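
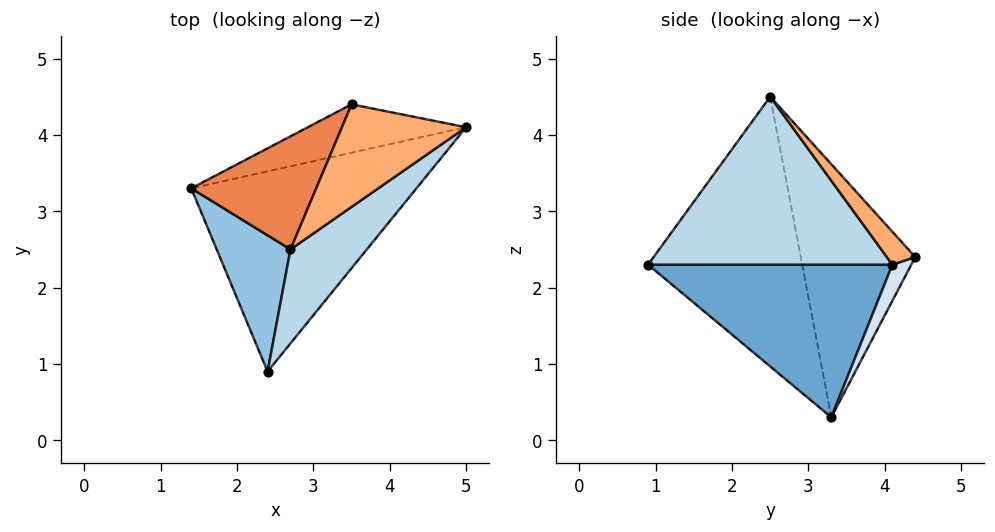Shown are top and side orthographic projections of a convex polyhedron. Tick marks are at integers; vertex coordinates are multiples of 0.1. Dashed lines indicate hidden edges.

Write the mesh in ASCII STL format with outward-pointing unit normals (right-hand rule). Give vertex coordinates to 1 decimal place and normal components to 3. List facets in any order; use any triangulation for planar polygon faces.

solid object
 facet normal 0.511 -0.415 -0.753
  outer loop
   vertex 2.4 0.9 2.3
   vertex 1.4 3.3 0.3
   vertex 5.0 4.1 2.3
  endloop
 endfacet
 facet normal -0.949 -0.179 0.260
  outer loop
   vertex 2.7 2.5 4.5
   vertex 1.4 3.3 0.3
   vertex 2.4 0.9 2.3
  endloop
 endfacet
 facet normal 0.732 -0.595 0.333
  outer loop
   vertex 2.7 2.5 4.5
   vertex 2.4 0.9 2.3
   vertex 5.0 4.1 2.3
  endloop
 endfacet
 facet normal 0.127 0.821 -0.557
  outer loop
   vertex 3.5 4.4 2.4
   vertex 5.0 4.1 2.3
   vertex 1.4 3.3 0.3
  endloop
 endfacet
 facet normal -0.678 0.655 0.334
  outer loop
   vertex 3.5 4.4 2.4
   vertex 1.4 3.3 0.3
   vertex 2.7 2.5 4.5
  endloop
 endfacet
 facet normal 0.185 0.693 0.697
  outer loop
   vertex 3.5 4.4 2.4
   vertex 2.7 2.5 4.5
   vertex 5.0 4.1 2.3
  endloop
 endfacet
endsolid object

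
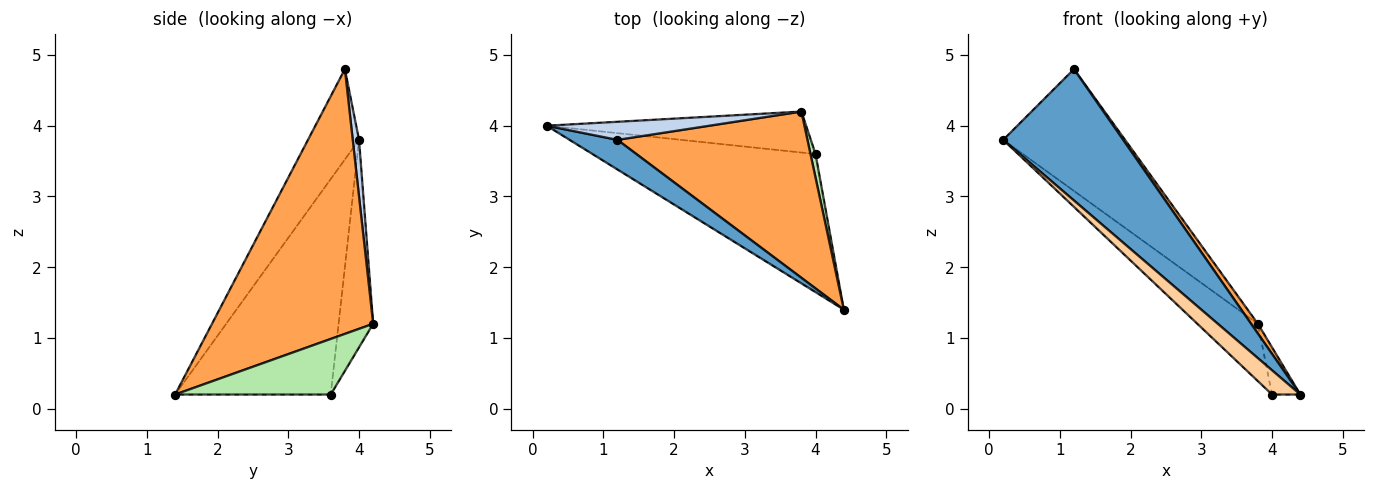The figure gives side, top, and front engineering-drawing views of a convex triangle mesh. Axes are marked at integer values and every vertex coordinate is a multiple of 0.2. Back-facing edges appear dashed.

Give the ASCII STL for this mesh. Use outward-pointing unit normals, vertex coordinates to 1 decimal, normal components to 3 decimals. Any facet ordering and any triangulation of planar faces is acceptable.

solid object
 facet normal -0.383 -0.901 0.203
  outer loop
   vertex 1.2 3.8 4.8
   vertex 0.2 4.0 3.8
   vertex 4.4 1.4 0.2
  endloop
 endfacet
 facet normal 0.051 0.988 0.147
  outer loop
   vertex 1.2 3.8 4.8
   vertex 3.8 4.2 1.2
   vertex 0.2 4.0 3.8
  endloop
 endfacet
 facet normal 0.812 -0.034 0.583
  outer loop
   vertex 1.2 3.8 4.8
   vertex 4.4 1.4 0.2
   vertex 3.8 4.2 1.2
  endloop
 endfacet
 facet normal -0.689 -0.125 -0.714
  outer loop
   vertex 4.0 3.6 0.2
   vertex 4.4 1.4 0.2
   vertex 0.2 4.0 3.8
  endloop
 endfacet
 facet normal -0.422 0.738 -0.527
  outer loop
   vertex 4.0 3.6 0.2
   vertex 0.2 4.0 3.8
   vertex 3.8 4.2 1.2
  endloop
 endfacet
 facet normal 0.980 0.178 0.089
  outer loop
   vertex 4.0 3.6 0.2
   vertex 3.8 4.2 1.2
   vertex 4.4 1.4 0.2
  endloop
 endfacet
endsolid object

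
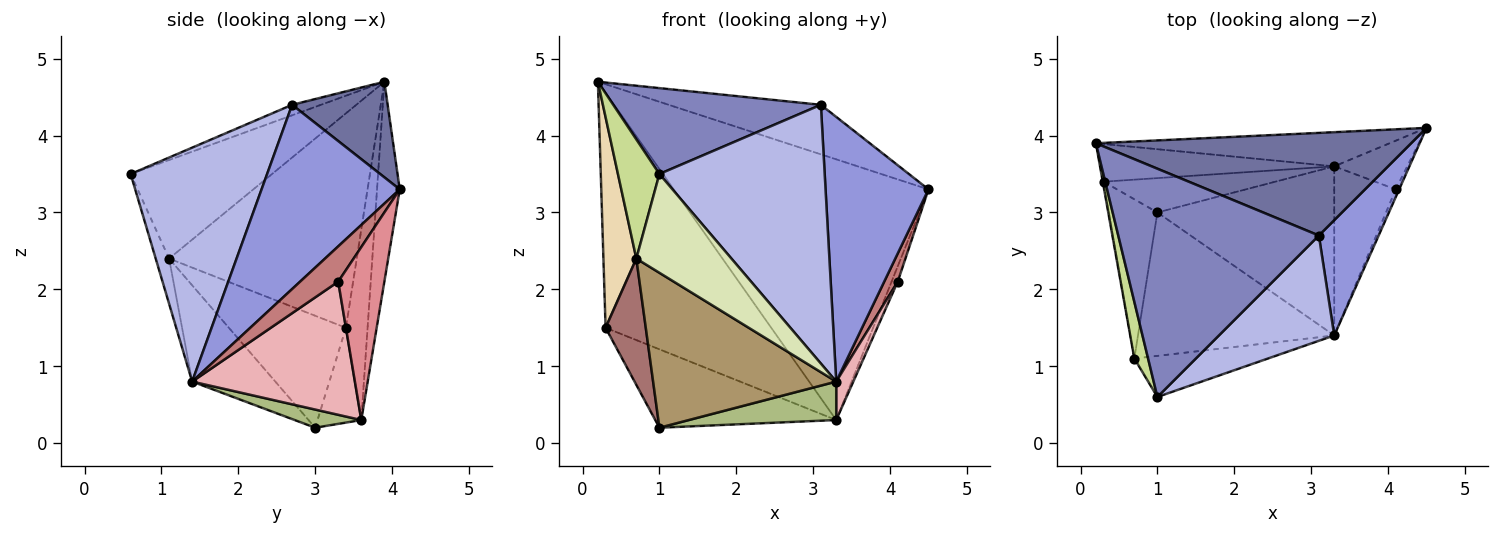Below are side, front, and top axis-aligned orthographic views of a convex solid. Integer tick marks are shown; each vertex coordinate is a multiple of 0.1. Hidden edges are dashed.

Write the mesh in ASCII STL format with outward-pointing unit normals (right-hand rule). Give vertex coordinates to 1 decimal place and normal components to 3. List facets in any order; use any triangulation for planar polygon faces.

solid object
 facet normal 0.263 0.419 0.869
  outer loop
   vertex 3.1 2.7 4.4
   vertex 4.5 4.1 3.3
   vertex 0.2 3.9 4.7
  endloop
 endfacet
 facet normal -0.049 -0.352 0.935
  outer loop
   vertex 3.1 2.7 4.4
   vertex 0.2 3.9 4.7
   vertex 1.0 0.6 3.5
  endloop
 endfacet
 facet normal 0.776 -0.578 0.252
  outer loop
   vertex 3.1 2.7 4.4
   vertex 3.3 1.4 0.8
   vertex 4.5 4.1 3.3
  endloop
 endfacet
 facet normal 0.607 -0.736 0.299
  outer loop
   vertex 3.1 2.7 4.4
   vertex 1.0 0.6 3.5
   vertex 3.3 1.4 0.8
  endloop
 endfacet
 facet normal -0.088 0.988 -0.129
  outer loop
   vertex 3.3 3.6 0.3
   vertex 0.2 3.9 4.7
   vertex 4.5 4.1 3.3
  endloop
 endfacet
 facet normal 0.100 -0.221 -0.970
  outer loop
   vertex 3.3 3.6 0.3
   vertex 3.3 1.4 0.8
   vertex 1.0 3.0 0.2
  endloop
 endfacet
 facet normal -0.951 -0.279 0.133
  outer loop
   vertex 0.7 1.1 2.4
   vertex 1.0 0.6 3.5
   vertex 0.2 3.9 4.7
  endloop
 endfacet
 facet normal -0.129 -0.916 -0.381
  outer loop
   vertex 0.7 1.1 2.4
   vertex 3.3 1.4 0.8
   vertex 1.0 0.6 3.5
  endloop
 endfacet
 facet normal -0.316 -0.696 -0.644
  outer loop
   vertex 0.7 1.1 2.4
   vertex 1.0 3.0 0.2
   vertex 3.3 1.4 0.8
  endloop
 endfacet
 facet normal -0.128 0.979 -0.157
  outer loop
   vertex 0.3 3.4 1.5
   vertex 0.2 3.9 4.7
   vertex 3.3 3.6 0.3
  endloop
 endfacet
 facet normal -0.216 0.894 -0.392
  outer loop
   vertex 0.3 3.4 1.5
   vertex 3.3 3.6 0.3
   vertex 1.0 3.0 0.2
  endloop
 endfacet
 facet normal -0.985 -0.173 -0.004
  outer loop
   vertex 0.3 3.4 1.5
   vertex 0.7 1.1 2.4
   vertex 0.2 3.9 4.7
  endloop
 endfacet
 facet normal -0.875 -0.300 -0.379
  outer loop
   vertex 0.3 3.4 1.5
   vertex 1.0 3.0 0.2
   vertex 0.7 1.1 2.4
  endloop
 endfacet
 facet normal 0.939 -0.333 -0.091
  outer loop
   vertex 4.1 3.3 2.1
   vertex 4.5 4.1 3.3
   vertex 3.3 1.4 0.8
  endloop
 endfacet
 facet normal 0.914 0.122 -0.386
  outer loop
   vertex 4.1 3.3 2.1
   vertex 3.3 3.6 0.3
   vertex 4.5 4.1 3.3
  endloop
 endfacet
 facet normal 0.904 -0.095 -0.417
  outer loop
   vertex 4.1 3.3 2.1
   vertex 3.3 1.4 0.8
   vertex 3.3 3.6 0.3
  endloop
 endfacet
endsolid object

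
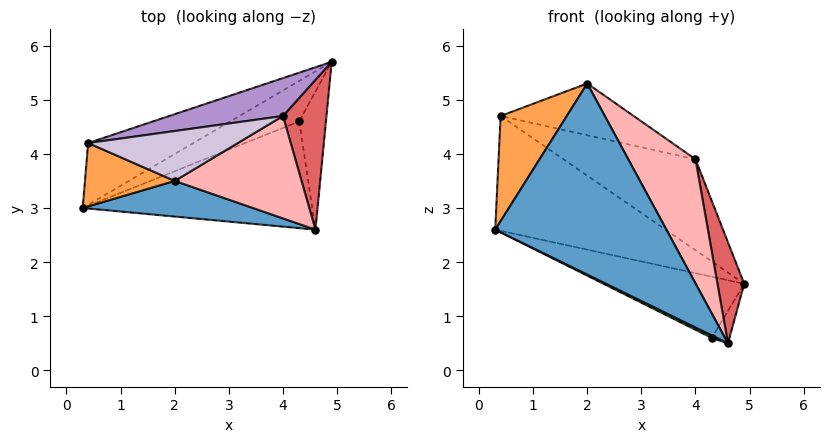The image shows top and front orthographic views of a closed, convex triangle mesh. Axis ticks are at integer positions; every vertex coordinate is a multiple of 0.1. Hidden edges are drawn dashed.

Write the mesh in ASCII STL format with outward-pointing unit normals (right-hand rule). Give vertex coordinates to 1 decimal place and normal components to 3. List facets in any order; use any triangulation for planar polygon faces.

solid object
 facet normal -0.002 -0.983 0.183
  outer loop
   vertex 2.0 3.5 5.3
   vertex 0.3 3.0 2.6
   vertex 4.6 2.6 0.5
  endloop
 endfacet
 facet normal -0.527 0.749 -0.403
  outer loop
   vertex 0.4 4.2 4.7
   vertex 4.9 5.7 1.6
   vertex 0.3 3.0 2.6
  endloop
 endfacet
 facet normal -0.494 -0.745 0.449
  outer loop
   vertex 0.4 4.2 4.7
   vertex 0.3 3.0 2.6
   vertex 2.0 3.5 5.3
  endloop
 endfacet
 facet normal -0.520 0.712 -0.471
  outer loop
   vertex 4.3 4.6 0.6
   vertex 0.3 3.0 2.6
   vertex 4.9 5.7 1.6
  endloop
 endfacet
 facet normal -0.440 -0.021 -0.898
  outer loop
   vertex 4.3 4.6 0.6
   vertex 4.6 2.6 0.5
   vertex 0.3 3.0 2.6
  endloop
 endfacet
 facet normal 0.769 0.146 -0.622
  outer loop
   vertex 4.3 4.6 0.6
   vertex 4.9 5.7 1.6
   vertex 4.6 2.6 0.5
  endloop
 endfacet
 facet normal 0.939 -0.192 0.284
  outer loop
   vertex 4.0 4.7 3.9
   vertex 4.6 2.6 0.5
   vertex 4.9 5.7 1.6
  endloop
 endfacet
 facet normal 0.672 -0.571 0.471
  outer loop
   vertex 4.0 4.7 3.9
   vertex 2.0 3.5 5.3
   vertex 4.6 2.6 0.5
  endloop
 endfacet
 facet normal -0.043 0.922 0.384
  outer loop
   vertex 4.0 4.7 3.9
   vertex 4.9 5.7 1.6
   vertex 0.4 4.2 4.7
  endloop
 endfacet
 facet normal 0.054 0.718 0.693
  outer loop
   vertex 4.0 4.7 3.9
   vertex 0.4 4.2 4.7
   vertex 2.0 3.5 5.3
  endloop
 endfacet
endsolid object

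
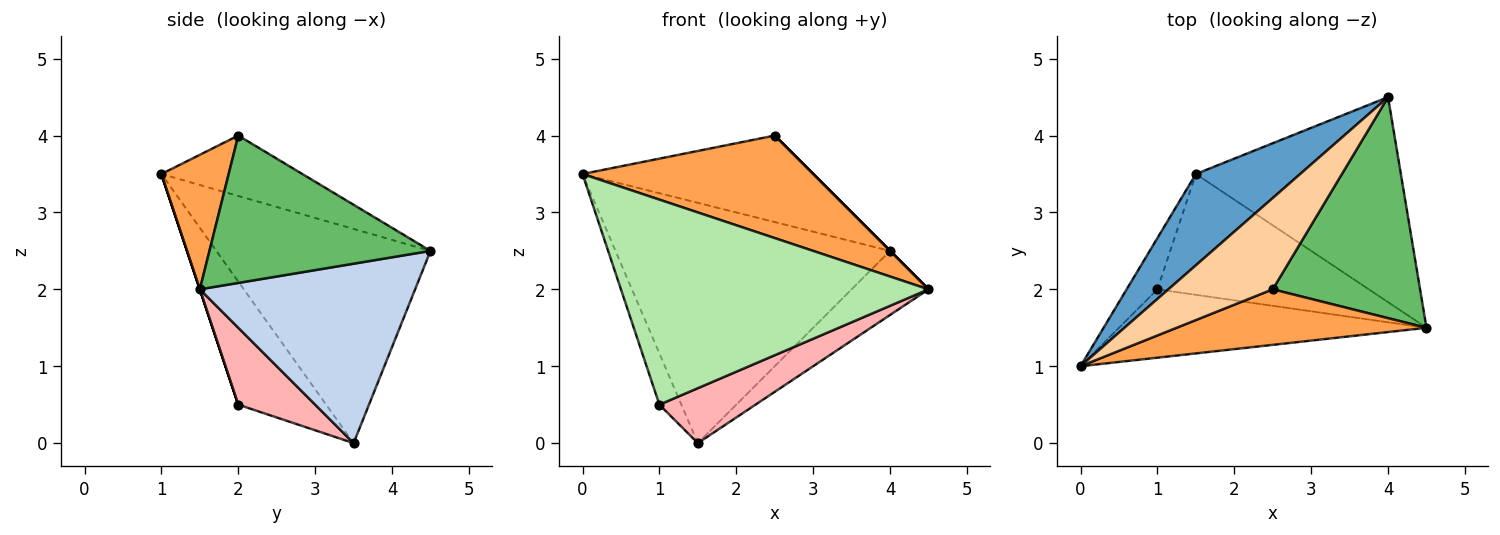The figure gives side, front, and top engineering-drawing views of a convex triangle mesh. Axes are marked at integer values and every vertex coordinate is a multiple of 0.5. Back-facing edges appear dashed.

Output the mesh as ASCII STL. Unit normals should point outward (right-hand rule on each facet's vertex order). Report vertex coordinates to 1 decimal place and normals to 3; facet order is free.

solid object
 facet normal -0.589 0.755 0.287
  outer loop
   vertex 1.5 3.5 0.0
   vertex 0.0 1.0 3.5
   vertex 4.0 4.5 2.5
  endloop
 endfacet
 facet normal 0.641 0.229 -0.733
  outer loop
   vertex 1.5 3.5 0.0
   vertex 4.0 4.5 2.5
   vertex 4.5 1.5 2.0
  endloop
 endfacet
 facet normal 0.248 -0.852 0.461
  outer loop
   vertex 2.5 2.0 4.0
   vertex 0.0 1.0 3.5
   vertex 4.5 1.5 2.0
  endloop
 endfacet
 facet normal -0.387 0.634 0.669
  outer loop
   vertex 2.5 2.0 4.0
   vertex 4.0 4.5 2.5
   vertex 0.0 1.0 3.5
  endloop
 endfacet
 facet normal 0.707 0.000 0.707
  outer loop
   vertex 2.5 2.0 4.0
   vertex 4.5 1.5 2.0
   vertex 4.0 4.5 2.5
  endloop
 endfacet
 facet normal 0.000 -0.949 -0.316
  outer loop
   vertex 1.0 2.0 0.5
   vertex 4.5 1.5 2.0
   vertex 0.0 1.0 3.5
  endloop
 endfacet
 facet normal -0.943 0.236 -0.236
  outer loop
   vertex 1.0 2.0 0.5
   vertex 0.0 1.0 3.5
   vertex 1.5 3.5 0.0
  endloop
 endfacet
 facet normal 0.314 -0.393 -0.864
  outer loop
   vertex 1.0 2.0 0.5
   vertex 1.5 3.5 0.0
   vertex 4.5 1.5 2.0
  endloop
 endfacet
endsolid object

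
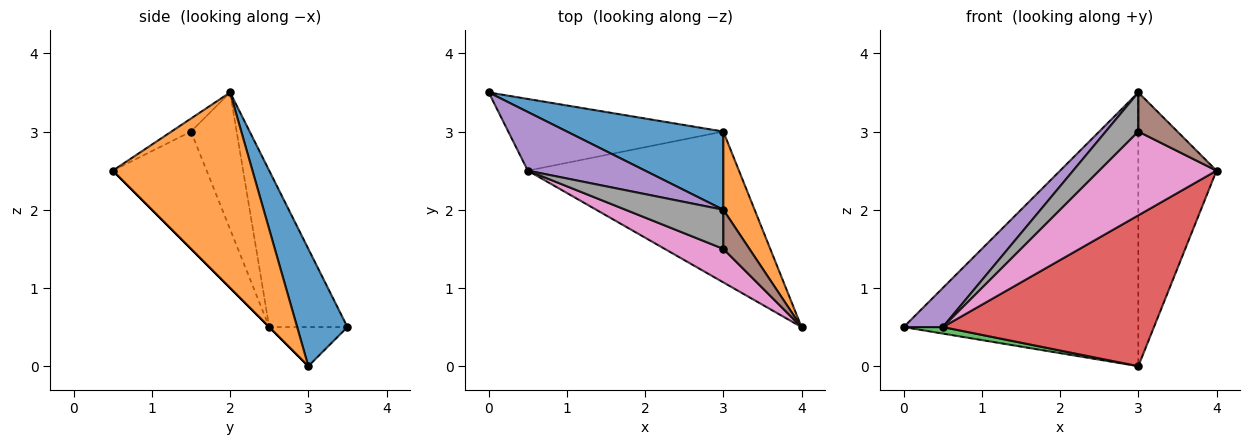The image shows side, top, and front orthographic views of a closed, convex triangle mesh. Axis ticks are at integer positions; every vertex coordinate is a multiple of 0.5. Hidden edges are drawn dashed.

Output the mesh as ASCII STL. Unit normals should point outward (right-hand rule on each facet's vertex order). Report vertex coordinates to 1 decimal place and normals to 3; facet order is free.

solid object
 facet normal 0.202 0.942 0.269
  outer loop
   vertex 3.0 2.0 3.5
   vertex 3.0 3.0 0.0
   vertex 0.0 3.5 0.5
  endloop
 endfacet
 facet normal 0.864 0.484 0.138
  outer loop
   vertex 3.0 2.0 3.5
   vertex 4.0 0.5 2.5
   vertex 3.0 3.0 0.0
  endloop
 endfacet
 facet normal -0.178 -0.089 -0.980
  outer loop
   vertex 0.5 2.5 0.5
   vertex 0.0 3.5 0.5
   vertex 3.0 3.0 0.0
  endloop
 endfacet
 facet normal 0.000 -0.707 -0.707
  outer loop
   vertex 0.5 2.5 0.5
   vertex 3.0 3.0 0.0
   vertex 4.0 0.5 2.5
  endloop
 endfacet
 facet normal -0.743 -0.371 0.557
  outer loop
   vertex 0.5 2.5 0.5
   vertex 3.0 2.0 3.5
   vertex 0.0 3.5 0.5
  endloop
 endfacet
 facet normal -0.333 -0.667 0.667
  outer loop
   vertex 3.0 1.5 3.0
   vertex 4.0 0.5 2.5
   vertex 3.0 2.0 3.5
  endloop
 endfacet
 facet normal -0.596 -0.745 0.298
  outer loop
   vertex 3.0 1.5 3.0
   vertex 0.5 2.5 0.5
   vertex 4.0 0.5 2.5
  endloop
 endfacet
 facet normal -0.704 -0.503 0.503
  outer loop
   vertex 3.0 1.5 3.0
   vertex 3.0 2.0 3.5
   vertex 0.5 2.5 0.5
  endloop
 endfacet
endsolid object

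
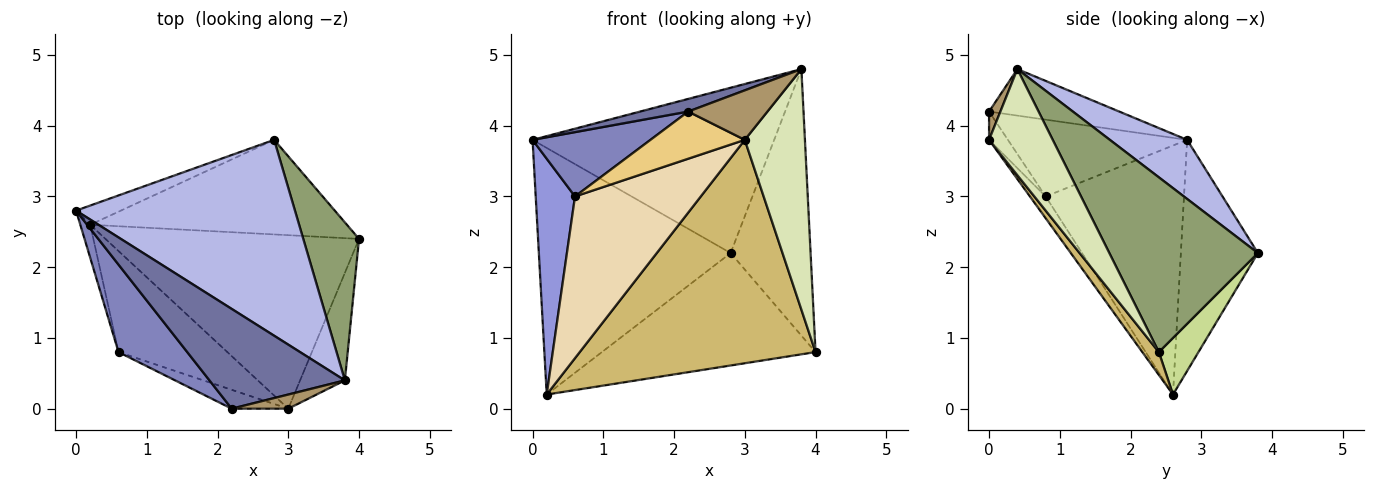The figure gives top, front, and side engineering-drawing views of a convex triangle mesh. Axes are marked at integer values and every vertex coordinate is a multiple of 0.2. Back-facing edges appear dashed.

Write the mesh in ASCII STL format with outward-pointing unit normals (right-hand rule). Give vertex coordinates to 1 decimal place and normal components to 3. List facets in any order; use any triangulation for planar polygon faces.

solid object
 facet normal -0.322 -0.119 0.939
  outer loop
   vertex 3.8 0.4 4.8
   vertex 0.0 2.8 3.8
   vertex 2.2 0.0 4.2
  endloop
 endfacet
 facet normal -0.669 -0.440 0.599
  outer loop
   vertex 0.6 0.8 3.0
   vertex 2.2 0.0 4.2
   vertex 0.0 2.8 3.8
  endloop
 endfacet
 facet normal -0.961 -0.273 -0.038
  outer loop
   vertex 0.6 0.8 3.0
   vertex 0.0 2.8 3.8
   vertex 0.2 2.6 0.2
  endloop
 endfacet
 facet normal 0.202 0.632 0.748
  outer loop
   vertex 2.8 3.8 2.2
   vertex 0.0 2.8 3.8
   vertex 3.8 0.4 4.8
  endloop
 endfacet
 facet normal 0.848 0.456 0.270
  outer loop
   vertex 2.8 3.8 2.2
   vertex 3.8 0.4 4.8
   vertex 4.0 2.4 0.8
  endloop
 endfacet
 facet normal -0.372 0.926 -0.072
  outer loop
   vertex 2.8 3.8 2.2
   vertex 0.2 2.6 0.2
   vertex 0.0 2.8 3.8
  endloop
 endfacet
 facet normal 0.141 0.758 -0.637
  outer loop
   vertex 2.8 3.8 2.2
   vertex 4.0 2.4 0.8
   vertex 0.2 2.6 0.2
  endloop
 endfacet
 facet normal 0.695 -0.656 -0.293
  outer loop
   vertex 3.0 0.0 3.8
   vertex 4.0 2.4 0.8
   vertex 3.8 0.4 4.8
  endloop
 endfacet
 facet normal 0.136 -0.953 0.272
  outer loop
   vertex 3.0 0.0 3.8
   vertex 3.8 0.4 4.8
   vertex 2.2 0.0 4.2
  endloop
 endfacet
 facet normal 0.055 -0.789 -0.612
  outer loop
   vertex 3.0 0.0 3.8
   vertex 0.2 2.6 0.2
   vertex 4.0 2.4 0.8
  endloop
 endfacet
 facet normal -0.183 -0.913 -0.365
  outer loop
   vertex 3.0 0.0 3.8
   vertex 2.2 0.0 4.2
   vertex 0.6 0.8 3.0
  endloop
 endfacet
 facet normal -0.105 -0.843 -0.527
  outer loop
   vertex 3.0 0.0 3.8
   vertex 0.6 0.8 3.0
   vertex 0.2 2.6 0.2
  endloop
 endfacet
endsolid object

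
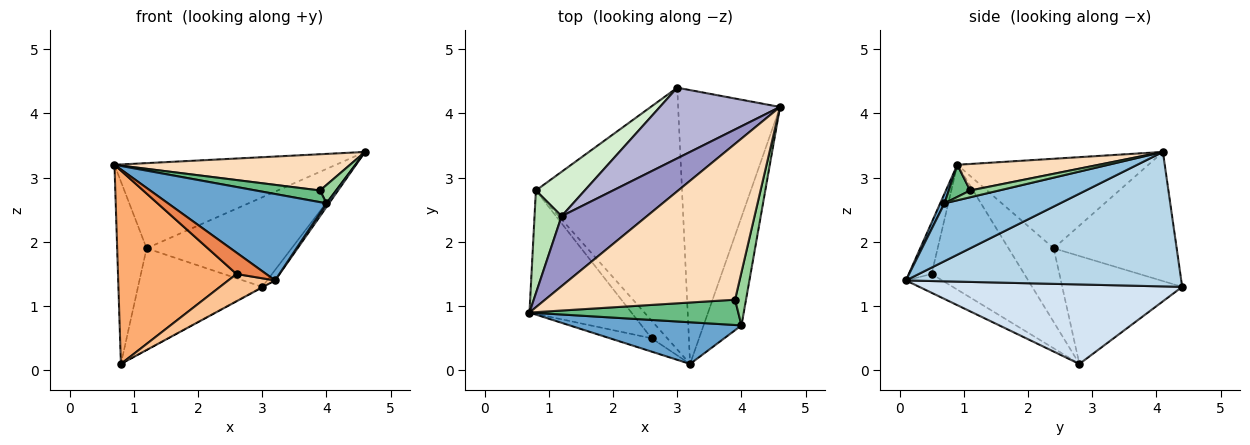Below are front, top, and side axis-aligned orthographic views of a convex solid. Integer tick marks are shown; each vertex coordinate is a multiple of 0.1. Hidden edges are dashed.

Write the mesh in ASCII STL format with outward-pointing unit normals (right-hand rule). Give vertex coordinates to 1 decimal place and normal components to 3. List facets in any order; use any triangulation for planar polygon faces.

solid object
 facet normal 0.024 -0.901 0.434
  outer loop
   vertex 4.0 0.7 2.6
   vertex 0.7 0.9 3.2
   vertex 3.2 0.1 1.4
  endloop
 endfacet
 facet normal 0.836 -0.019 -0.548
  outer loop
   vertex 4.0 0.7 2.6
   vertex 3.2 0.1 1.4
   vertex 4.6 4.1 3.4
  endloop
 endfacet
 facet normal 0.797 0.023 -0.604
  outer loop
   vertex 3.0 4.4 1.3
   vertex 4.6 4.1 3.4
   vertex 3.2 0.1 1.4
  endloop
 endfacet
 facet normal 0.478 0.002 -0.878
  outer loop
   vertex 3.0 4.4 1.3
   vertex 3.2 0.1 1.4
   vertex 0.8 2.8 0.1
  endloop
 endfacet
 facet normal -0.547 -0.709 -0.444
  outer loop
   vertex 2.6 0.5 1.5
   vertex 3.2 0.1 1.4
   vertex 0.7 0.9 3.2
  endloop
 endfacet
 facet normal -0.550 -0.704 -0.449
  outer loop
   vertex 2.6 0.5 1.5
   vertex 0.7 0.9 3.2
   vertex 0.8 2.8 0.1
  endloop
 endfacet
 facet normal -0.545 -0.704 -0.455
  outer loop
   vertex 2.6 0.5 1.5
   vertex 0.8 2.8 0.1
   vertex 3.2 0.1 1.4
  endloop
 endfacet
 facet normal 0.135 -0.224 0.965
  outer loop
   vertex 3.9 1.1 2.8
   vertex 4.6 4.1 3.4
   vertex 0.7 0.9 3.2
  endloop
 endfacet
 facet normal 0.138 -0.415 0.899
  outer loop
   vertex 3.9 1.1 2.8
   vertex 0.7 0.9 3.2
   vertex 4.0 0.7 2.6
  endloop
 endfacet
 facet normal 0.506 -0.281 0.815
  outer loop
   vertex 3.9 1.1 2.8
   vertex 4.0 0.7 2.6
   vertex 4.6 4.1 3.4
  endloop
 endfacet
 facet normal -0.801 0.522 0.294
  outer loop
   vertex 1.2 2.4 1.9
   vertex 0.8 2.8 0.1
   vertex 0.7 0.9 3.2
  endloop
 endfacet
 facet normal -0.663 0.686 0.300
  outer loop
   vertex 1.2 2.4 1.9
   vertex 3.0 4.4 1.3
   vertex 0.8 2.8 0.1
  endloop
 endfacet
 facet normal -0.555 0.643 0.528
  outer loop
   vertex 1.2 2.4 1.9
   vertex 0.7 0.9 3.2
   vertex 4.6 4.1 3.4
  endloop
 endfacet
 facet normal -0.554 0.653 0.516
  outer loop
   vertex 1.2 2.4 1.9
   vertex 4.6 4.1 3.4
   vertex 3.0 4.4 1.3
  endloop
 endfacet
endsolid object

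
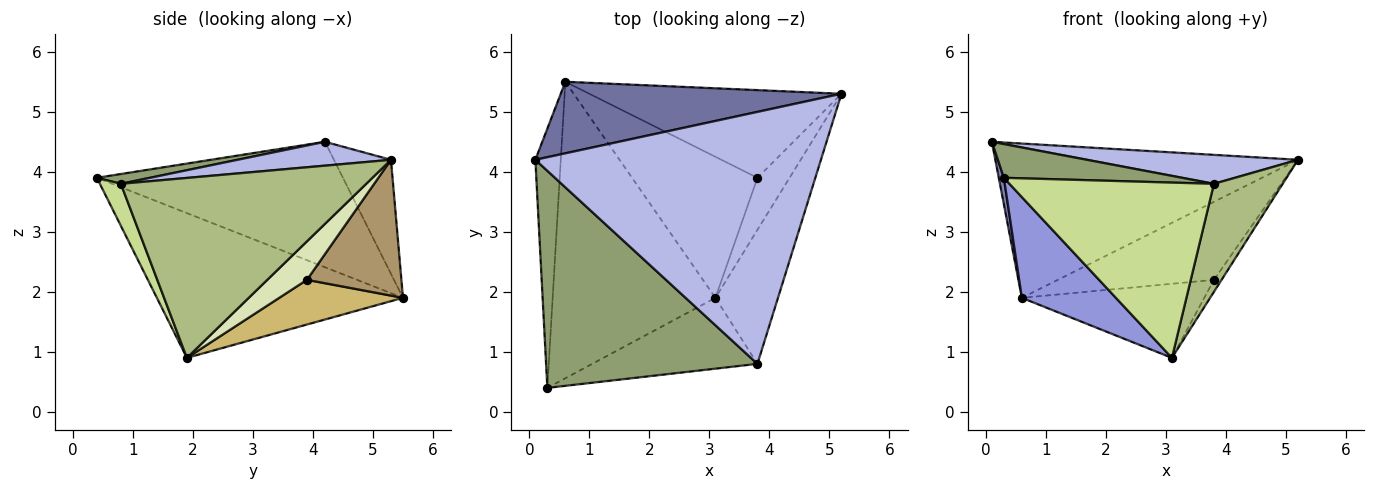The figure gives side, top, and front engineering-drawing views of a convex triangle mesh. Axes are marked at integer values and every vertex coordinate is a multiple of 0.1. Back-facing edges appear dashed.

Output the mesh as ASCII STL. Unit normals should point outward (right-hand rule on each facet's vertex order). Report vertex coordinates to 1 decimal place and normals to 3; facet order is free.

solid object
 facet normal -0.168 0.894 0.415
  outer loop
   vertex 0.6 5.5 1.9
   vertex 0.1 4.2 4.5
   vertex 5.2 5.3 4.2
  endloop
 endfacet
 facet normal -0.980 -0.020 -0.199
  outer loop
   vertex 0.6 5.5 1.9
   vertex 0.3 0.4 3.9
   vertex 0.1 4.2 4.5
  endloop
 endfacet
 facet normal -0.644 -0.246 -0.724
  outer loop
   vertex 0.6 5.5 1.9
   vertex 3.1 1.9 0.9
   vertex 0.3 0.4 3.9
  endloop
 endfacet
 facet normal 0.083 -0.114 0.990
  outer loop
   vertex 3.8 0.8 3.8
   vertex 5.2 5.3 4.2
   vertex 0.1 4.2 4.5
  endloop
 endfacet
 facet normal 0.046 -0.153 0.987
  outer loop
   vertex 3.8 0.8 3.8
   vertex 0.1 4.2 4.5
   vertex 0.3 0.4 3.9
  endloop
 endfacet
 facet normal 0.913 -0.256 -0.317
  outer loop
   vertex 3.8 0.8 3.8
   vertex 3.1 1.9 0.9
   vertex 5.2 5.3 4.2
  endloop
 endfacet
 facet normal 0.095 -0.923 -0.373
  outer loop
   vertex 3.8 0.8 3.8
   vertex 0.3 0.4 3.9
   vertex 3.1 1.9 0.9
  endloop
 endfacet
 facet normal 0.759 0.146 -0.634
  outer loop
   vertex 3.8 3.9 2.2
   vertex 5.2 5.3 4.2
   vertex 3.1 1.9 0.9
  endloop
 endfacet
 facet normal 0.373 0.617 -0.693
  outer loop
   vertex 3.8 3.9 2.2
   vertex 0.6 5.5 1.9
   vertex 5.2 5.3 4.2
  endloop
 endfacet
 facet normal 0.301 0.443 -0.844
  outer loop
   vertex 3.8 3.9 2.2
   vertex 3.1 1.9 0.9
   vertex 0.6 5.5 1.9
  endloop
 endfacet
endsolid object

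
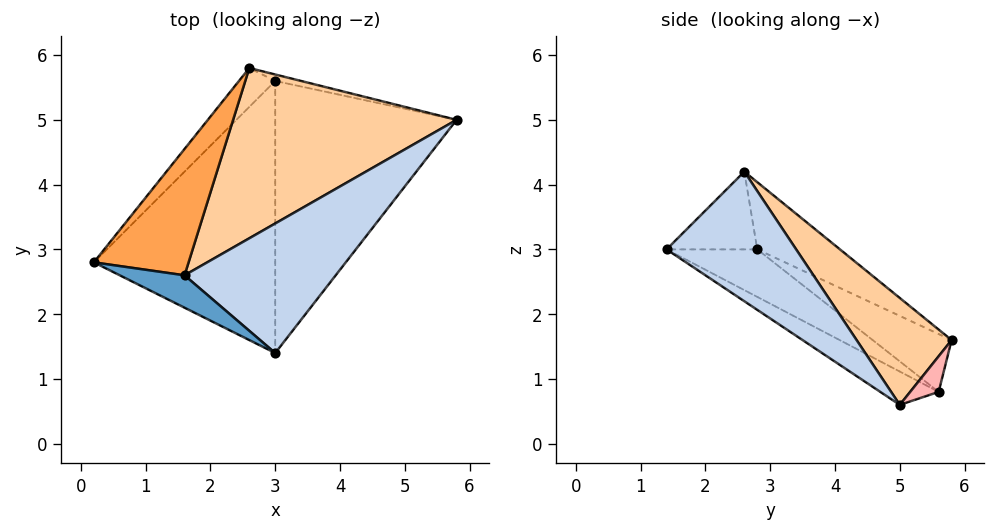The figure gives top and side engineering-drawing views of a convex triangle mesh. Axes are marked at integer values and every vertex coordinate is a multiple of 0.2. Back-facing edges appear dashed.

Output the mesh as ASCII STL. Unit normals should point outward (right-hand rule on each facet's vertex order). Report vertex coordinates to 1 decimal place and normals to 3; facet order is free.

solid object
 facet normal -0.419 -0.838 0.349
  outer loop
   vertex 1.6 2.6 4.2
   vertex 0.2 2.8 3.0
   vertex 3.0 1.4 3.0
  endloop
 endfacet
 facet normal 0.651 0.000 0.759
  outer loop
   vertex 1.6 2.6 4.2
   vertex 3.0 1.4 3.0
   vertex 5.8 5.0 0.6
  endloop
 endfacet
 facet normal -0.442 0.645 0.623
  outer loop
   vertex 2.6 5.8 1.6
   vertex 0.2 2.8 3.0
   vertex 1.6 2.6 4.2
  endloop
 endfacet
 facet normal 0.370 0.513 0.774
  outer loop
   vertex 2.6 5.8 1.6
   vertex 1.6 2.6 4.2
   vertex 5.8 5.0 0.6
  endloop
 endfacet
 facet normal -0.226 -0.452 -0.863
  outer loop
   vertex 3.0 5.6 0.8
   vertex 3.0 1.4 3.0
   vertex 0.2 2.8 3.0
  endloop
 endfacet
 facet normal -0.161 -0.458 -0.874
  outer loop
   vertex 3.0 5.6 0.8
   vertex 5.8 5.0 0.6
   vertex 3.0 1.4 3.0
  endloop
 endfacet
 facet normal -0.778 0.395 -0.488
  outer loop
   vertex 3.0 5.6 0.8
   vertex 0.2 2.8 3.0
   vertex 2.6 5.8 1.6
  endloop
 endfacet
 facet normal 0.198 0.970 -0.144
  outer loop
   vertex 3.0 5.6 0.8
   vertex 2.6 5.8 1.6
   vertex 5.8 5.0 0.6
  endloop
 endfacet
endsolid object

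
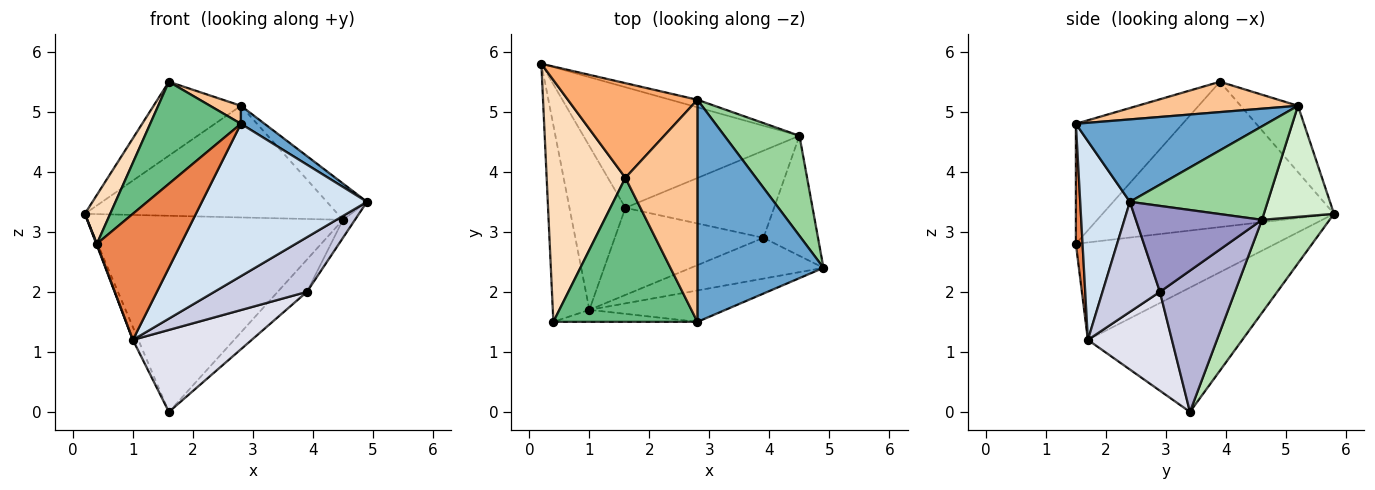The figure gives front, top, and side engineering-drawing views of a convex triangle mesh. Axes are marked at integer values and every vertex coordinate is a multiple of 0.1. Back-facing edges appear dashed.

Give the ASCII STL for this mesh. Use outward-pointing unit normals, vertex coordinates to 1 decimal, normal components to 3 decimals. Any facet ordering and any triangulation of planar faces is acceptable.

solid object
 facet normal 0.546 -0.068 0.835
  outer loop
   vertex 2.8 5.2 5.1
   vertex 2.8 1.5 4.8
   vertex 4.9 2.4 3.5
  endloop
 endfacet
 facet normal -0.911 0.032 -0.410
  outer loop
   vertex 1.0 1.7 1.2
   vertex 0.2 5.8 3.3
   vertex 1.6 3.4 0.0
  endloop
 endfacet
 facet normal -0.936 -0.003 -0.351
  outer loop
   vertex 1.0 1.7 1.2
   vertex 0.4 1.5 2.8
   vertex 0.2 5.8 3.3
  endloop
 endfacet
 facet normal 0.283 -0.939 -0.194
  outer loop
   vertex 1.0 1.7 1.2
   vertex 4.9 2.4 3.5
   vertex 2.8 1.5 4.8
  endloop
 endfacet
 facet normal 0.079 -0.992 -0.095
  outer loop
   vertex 1.0 1.7 1.2
   vertex 2.8 1.5 4.8
   vertex 0.4 1.5 2.8
  endloop
 endfacet
 facet normal -0.374 0.571 0.731
  outer loop
   vertex 1.6 3.9 5.5
   vertex 2.8 5.2 5.1
   vertex 0.2 5.8 3.3
  endloop
 endfacet
 facet normal 0.387 -0.075 0.919
  outer loop
   vertex 1.6 3.9 5.5
   vertex 2.8 1.5 4.8
   vertex 2.8 5.2 5.1
  endloop
 endfacet
 facet normal -0.875 -0.096 0.474
  outer loop
   vertex 1.6 3.9 5.5
   vertex 0.2 5.8 3.3
   vertex 0.4 1.5 2.8
  endloop
 endfacet
 facet normal -0.562 -0.478 0.675
  outer loop
   vertex 1.6 3.9 5.5
   vertex 0.4 1.5 2.8
   vertex 2.8 1.5 4.8
  endloop
 endfacet
 facet normal 0.760 0.222 0.610
  outer loop
   vertex 4.5 4.6 3.2
   vertex 2.8 5.2 5.1
   vertex 4.9 2.4 3.5
  endloop
 endfacet
 facet normal 0.220 0.831 -0.511
  outer loop
   vertex 4.5 4.6 3.2
   vertex 1.6 3.4 0.0
   vertex 0.2 5.8 3.3
  endloop
 endfacet
 facet normal 0.267 0.962 -0.065
  outer loop
   vertex 4.5 4.6 3.2
   vertex 0.2 5.8 3.3
   vertex 2.8 5.2 5.1
  endloop
 endfacet
 facet normal 0.841 0.080 -0.534
  outer loop
   vertex 3.9 2.9 2.0
   vertex 4.5 4.6 3.2
   vertex 4.9 2.4 3.5
  endloop
 endfacet
 facet normal 0.665 0.259 -0.700
  outer loop
   vertex 3.9 2.9 2.0
   vertex 1.6 3.4 0.0
   vertex 4.5 4.6 3.2
  endloop
 endfacet
 facet normal 0.445 -0.718 -0.536
  outer loop
   vertex 3.9 2.9 2.0
   vertex 4.9 2.4 3.5
   vertex 1.0 1.7 1.2
  endloop
 endfacet
 facet normal 0.436 -0.617 -0.656
  outer loop
   vertex 3.9 2.9 2.0
   vertex 1.0 1.7 1.2
   vertex 1.6 3.4 0.0
  endloop
 endfacet
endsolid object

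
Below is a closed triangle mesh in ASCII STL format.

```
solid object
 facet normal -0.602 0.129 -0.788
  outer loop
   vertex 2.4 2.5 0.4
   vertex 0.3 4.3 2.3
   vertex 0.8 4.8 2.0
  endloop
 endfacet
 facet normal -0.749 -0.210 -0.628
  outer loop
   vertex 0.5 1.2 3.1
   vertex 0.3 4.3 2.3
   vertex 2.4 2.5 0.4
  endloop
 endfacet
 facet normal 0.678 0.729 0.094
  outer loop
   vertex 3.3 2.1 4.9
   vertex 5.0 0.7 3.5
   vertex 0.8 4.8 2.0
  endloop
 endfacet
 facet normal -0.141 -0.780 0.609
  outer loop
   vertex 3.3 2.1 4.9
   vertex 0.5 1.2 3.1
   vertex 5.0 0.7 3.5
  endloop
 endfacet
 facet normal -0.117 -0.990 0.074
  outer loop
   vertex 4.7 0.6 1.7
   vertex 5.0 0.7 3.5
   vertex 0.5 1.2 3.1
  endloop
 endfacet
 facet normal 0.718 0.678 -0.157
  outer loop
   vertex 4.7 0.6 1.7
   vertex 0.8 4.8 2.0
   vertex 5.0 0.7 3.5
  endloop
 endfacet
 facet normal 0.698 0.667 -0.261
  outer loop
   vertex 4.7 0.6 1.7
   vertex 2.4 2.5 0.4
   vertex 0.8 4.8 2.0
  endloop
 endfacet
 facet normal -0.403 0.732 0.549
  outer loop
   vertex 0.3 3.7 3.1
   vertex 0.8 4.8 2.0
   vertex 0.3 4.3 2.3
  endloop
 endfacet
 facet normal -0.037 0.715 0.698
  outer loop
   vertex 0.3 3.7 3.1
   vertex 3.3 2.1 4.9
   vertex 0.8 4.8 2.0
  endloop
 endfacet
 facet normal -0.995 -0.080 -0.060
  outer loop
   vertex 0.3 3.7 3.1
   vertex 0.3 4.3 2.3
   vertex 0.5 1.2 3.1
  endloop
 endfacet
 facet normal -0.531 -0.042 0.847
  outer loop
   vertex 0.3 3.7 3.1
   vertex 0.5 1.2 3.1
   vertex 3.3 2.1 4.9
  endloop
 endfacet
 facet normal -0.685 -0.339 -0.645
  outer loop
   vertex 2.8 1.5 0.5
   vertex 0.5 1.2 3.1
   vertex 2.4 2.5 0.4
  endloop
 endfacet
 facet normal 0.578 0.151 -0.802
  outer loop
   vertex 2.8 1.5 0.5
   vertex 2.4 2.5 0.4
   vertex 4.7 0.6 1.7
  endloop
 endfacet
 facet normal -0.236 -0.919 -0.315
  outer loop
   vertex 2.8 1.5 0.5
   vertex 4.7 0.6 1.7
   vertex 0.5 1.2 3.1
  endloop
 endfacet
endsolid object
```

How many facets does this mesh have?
14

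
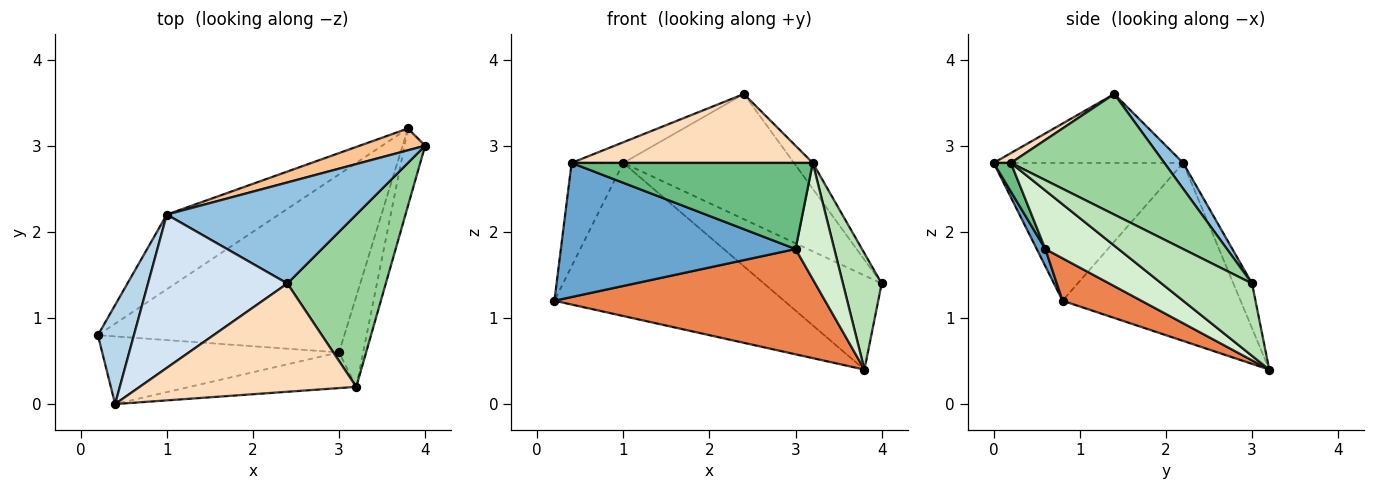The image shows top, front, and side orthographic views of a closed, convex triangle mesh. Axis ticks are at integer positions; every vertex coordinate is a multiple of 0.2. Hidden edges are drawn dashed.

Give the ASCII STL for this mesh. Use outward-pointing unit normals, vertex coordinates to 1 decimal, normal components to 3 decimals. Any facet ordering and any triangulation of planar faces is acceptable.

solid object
 facet normal 0.033 -0.892 -0.450
  outer loop
   vertex 3.0 0.6 1.8
   vertex 0.4 0.0 2.8
   vertex 0.2 0.8 1.2
  endloop
 endfacet
 facet normal 0.085 0.775 0.626
  outer loop
   vertex 1.0 2.2 2.8
   vertex 2.4 1.4 3.6
   vertex 4.0 3.0 1.4
  endloop
 endfacet
 facet normal -0.935 0.255 0.245
  outer loop
   vertex 1.0 2.2 2.8
   vertex 0.2 0.8 1.2
   vertex 0.4 0.0 2.8
  endloop
 endfacet
 facet normal -0.440 0.120 0.890
  outer loop
   vertex 1.0 2.2 2.8
   vertex 0.4 0.0 2.8
   vertex 2.4 1.4 3.6
  endloop
 endfacet
 facet normal 0.146 -0.504 -0.851
  outer loop
   vertex 3.8 3.2 0.4
   vertex 3.0 0.6 1.8
   vertex 0.2 0.8 1.2
  endloop
 endfacet
 facet normal -0.572 0.738 -0.360
  outer loop
   vertex 3.8 3.2 0.4
   vertex 0.2 0.8 1.2
   vertex 1.0 2.2 2.8
  endloop
 endfacet
 facet normal -0.153 0.963 0.223
  outer loop
   vertex 3.8 3.2 0.4
   vertex 1.0 2.2 2.8
   vertex 4.0 3.0 1.4
  endloop
 endfacet
 facet normal 0.038 -0.536 0.843
  outer loop
   vertex 3.2 0.2 2.8
   vertex 2.4 1.4 3.6
   vertex 0.4 0.0 2.8
  endloop
 endfacet
 facet normal 0.066 -0.922 -0.382
  outer loop
   vertex 3.2 0.2 2.8
   vertex 0.4 0.0 2.8
   vertex 3.0 0.6 1.8
  endloop
 endfacet
 facet normal 0.771 0.094 0.630
  outer loop
   vertex 3.2 0.2 2.8
   vertex 4.0 3.0 1.4
   vertex 2.4 1.4 3.6
  endloop
 endfacet
 facet normal 0.889 -0.381 -0.254
  outer loop
   vertex 3.2 0.2 2.8
   vertex 3.8 3.2 0.4
   vertex 4.0 3.0 1.4
  endloop
 endfacet
 facet normal 0.831 -0.440 -0.342
  outer loop
   vertex 3.2 0.2 2.8
   vertex 3.0 0.6 1.8
   vertex 3.8 3.2 0.4
  endloop
 endfacet
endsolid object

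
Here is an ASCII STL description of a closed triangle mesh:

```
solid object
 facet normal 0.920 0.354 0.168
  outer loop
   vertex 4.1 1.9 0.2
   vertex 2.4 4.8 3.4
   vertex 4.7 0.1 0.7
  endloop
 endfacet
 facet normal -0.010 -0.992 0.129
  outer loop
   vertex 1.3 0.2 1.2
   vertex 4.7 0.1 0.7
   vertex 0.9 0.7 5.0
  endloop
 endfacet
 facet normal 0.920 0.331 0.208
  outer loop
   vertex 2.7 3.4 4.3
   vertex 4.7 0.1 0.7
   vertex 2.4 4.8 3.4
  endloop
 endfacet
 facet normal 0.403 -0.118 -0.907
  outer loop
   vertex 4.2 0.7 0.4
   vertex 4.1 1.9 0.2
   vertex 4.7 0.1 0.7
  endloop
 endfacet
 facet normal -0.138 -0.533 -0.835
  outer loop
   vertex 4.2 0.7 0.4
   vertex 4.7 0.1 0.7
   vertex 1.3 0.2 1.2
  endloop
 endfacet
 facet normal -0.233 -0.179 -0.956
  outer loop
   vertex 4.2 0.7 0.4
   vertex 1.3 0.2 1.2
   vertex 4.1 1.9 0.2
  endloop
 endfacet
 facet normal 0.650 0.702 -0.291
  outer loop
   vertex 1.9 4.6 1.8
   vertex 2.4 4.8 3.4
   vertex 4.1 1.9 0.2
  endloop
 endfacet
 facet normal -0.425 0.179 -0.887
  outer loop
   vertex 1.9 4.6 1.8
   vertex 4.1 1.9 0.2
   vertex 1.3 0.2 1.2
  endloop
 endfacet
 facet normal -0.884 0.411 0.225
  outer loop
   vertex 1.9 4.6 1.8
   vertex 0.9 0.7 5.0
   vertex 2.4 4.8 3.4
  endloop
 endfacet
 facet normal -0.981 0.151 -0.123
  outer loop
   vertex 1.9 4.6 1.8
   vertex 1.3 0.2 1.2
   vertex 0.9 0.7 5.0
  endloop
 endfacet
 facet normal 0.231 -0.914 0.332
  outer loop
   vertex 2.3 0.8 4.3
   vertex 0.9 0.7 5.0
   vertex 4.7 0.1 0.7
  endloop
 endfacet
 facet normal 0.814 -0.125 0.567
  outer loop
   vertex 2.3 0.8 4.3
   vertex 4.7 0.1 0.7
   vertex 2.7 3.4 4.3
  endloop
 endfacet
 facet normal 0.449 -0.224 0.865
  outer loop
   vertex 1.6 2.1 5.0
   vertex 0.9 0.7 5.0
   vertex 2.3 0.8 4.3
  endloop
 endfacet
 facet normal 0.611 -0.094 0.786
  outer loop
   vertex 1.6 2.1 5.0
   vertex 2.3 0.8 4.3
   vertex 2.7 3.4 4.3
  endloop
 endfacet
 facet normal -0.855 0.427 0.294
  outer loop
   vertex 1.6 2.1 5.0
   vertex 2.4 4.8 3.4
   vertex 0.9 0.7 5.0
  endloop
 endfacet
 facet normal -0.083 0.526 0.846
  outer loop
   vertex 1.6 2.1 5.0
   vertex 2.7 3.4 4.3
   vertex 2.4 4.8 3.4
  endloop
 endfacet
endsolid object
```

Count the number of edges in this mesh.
24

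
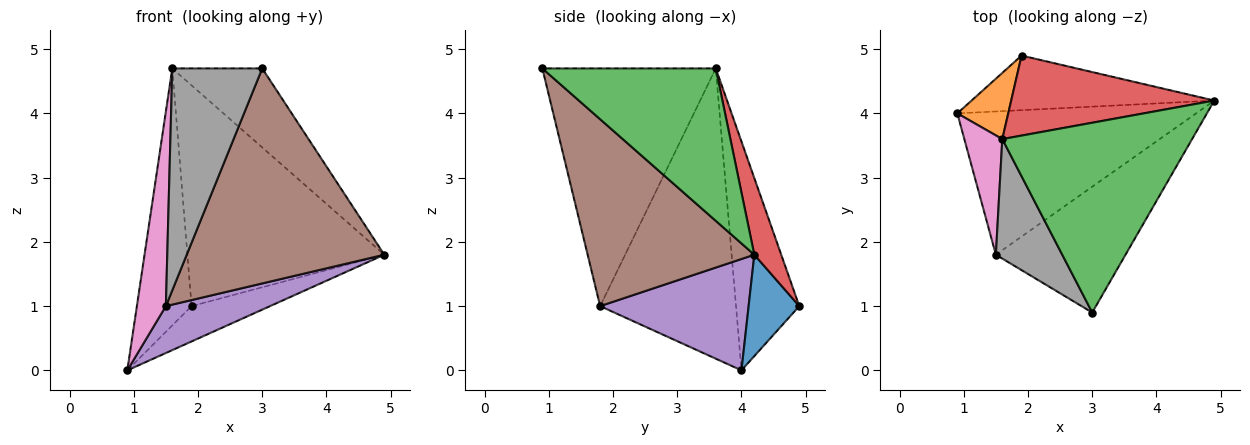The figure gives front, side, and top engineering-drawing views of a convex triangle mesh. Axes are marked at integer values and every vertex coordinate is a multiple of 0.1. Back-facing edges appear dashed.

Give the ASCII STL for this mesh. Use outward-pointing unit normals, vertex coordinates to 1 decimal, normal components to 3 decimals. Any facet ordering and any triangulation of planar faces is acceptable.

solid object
 facet normal 0.331 0.513 -0.792
  outer loop
   vertex 1.9 4.9 1.0
   vertex 4.9 4.2 1.8
   vertex 0.9 4.0 0.0
  endloop
 endfacet
 facet normal -0.746 0.645 0.166
  outer loop
   vertex 1.6 3.6 4.7
   vertex 1.9 4.9 1.0
   vertex 0.9 4.0 0.0
  endloop
 endfacet
 facet normal 0.596 0.309 0.742
  outer loop
   vertex 1.6 3.6 4.7
   vertex 3.0 0.9 4.7
   vertex 4.9 4.2 1.8
  endloop
 endfacet
 facet normal 0.127 0.932 0.338
  outer loop
   vertex 1.6 3.6 4.7
   vertex 4.9 4.2 1.8
   vertex 1.9 4.9 1.0
  endloop
 endfacet
 facet normal 0.405 -0.284 -0.869
  outer loop
   vertex 1.5 1.8 1.0
   vertex 0.9 4.0 0.0
   vertex 4.9 4.2 1.8
  endloop
 endfacet
 facet normal 0.589 -0.698 -0.408
  outer loop
   vertex 1.5 1.8 1.0
   vertex 4.9 4.2 1.8
   vertex 3.0 0.9 4.7
  endloop
 endfacet
 facet normal -0.970 -0.207 0.127
  outer loop
   vertex 1.5 1.8 1.0
   vertex 1.6 3.6 4.7
   vertex 0.9 4.0 0.0
  endloop
 endfacet
 facet normal -0.862 -0.447 0.241
  outer loop
   vertex 1.5 1.8 1.0
   vertex 3.0 0.9 4.7
   vertex 1.6 3.6 4.7
  endloop
 endfacet
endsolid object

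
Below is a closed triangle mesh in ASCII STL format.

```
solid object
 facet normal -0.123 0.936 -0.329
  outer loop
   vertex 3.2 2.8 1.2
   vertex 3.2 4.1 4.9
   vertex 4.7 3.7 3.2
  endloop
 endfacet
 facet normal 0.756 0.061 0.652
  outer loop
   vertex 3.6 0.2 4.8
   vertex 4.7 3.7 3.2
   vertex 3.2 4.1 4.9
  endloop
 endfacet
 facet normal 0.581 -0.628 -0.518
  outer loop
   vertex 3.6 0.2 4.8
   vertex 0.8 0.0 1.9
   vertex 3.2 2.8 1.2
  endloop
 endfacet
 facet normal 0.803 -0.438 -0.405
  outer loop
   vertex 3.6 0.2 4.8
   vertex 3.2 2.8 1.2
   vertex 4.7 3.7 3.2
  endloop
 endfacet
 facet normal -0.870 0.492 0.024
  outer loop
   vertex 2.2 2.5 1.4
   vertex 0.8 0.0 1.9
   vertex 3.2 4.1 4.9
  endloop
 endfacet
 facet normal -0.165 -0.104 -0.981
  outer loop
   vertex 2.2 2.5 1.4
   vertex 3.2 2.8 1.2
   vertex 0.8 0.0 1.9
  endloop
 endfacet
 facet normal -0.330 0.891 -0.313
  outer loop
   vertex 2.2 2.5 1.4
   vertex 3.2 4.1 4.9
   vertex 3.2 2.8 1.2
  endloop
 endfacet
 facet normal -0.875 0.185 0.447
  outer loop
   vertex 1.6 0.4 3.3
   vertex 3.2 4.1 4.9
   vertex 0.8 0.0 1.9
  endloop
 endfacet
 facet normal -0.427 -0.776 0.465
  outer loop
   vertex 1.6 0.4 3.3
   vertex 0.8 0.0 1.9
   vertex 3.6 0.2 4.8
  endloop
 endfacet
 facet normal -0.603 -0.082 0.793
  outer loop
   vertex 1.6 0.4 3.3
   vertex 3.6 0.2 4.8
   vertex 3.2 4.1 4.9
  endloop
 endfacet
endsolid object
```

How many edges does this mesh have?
15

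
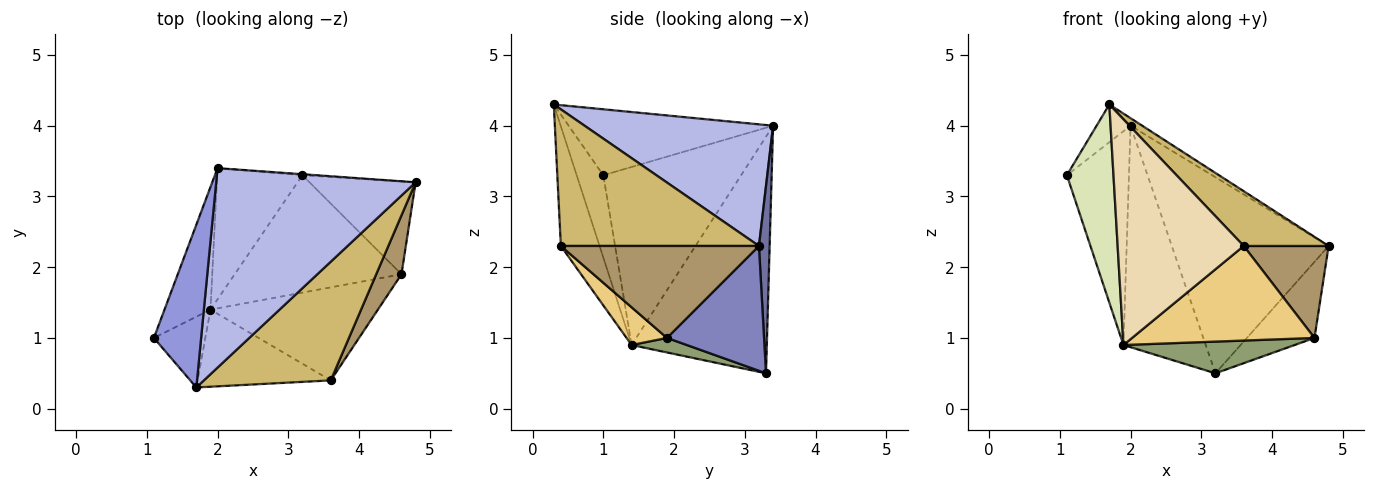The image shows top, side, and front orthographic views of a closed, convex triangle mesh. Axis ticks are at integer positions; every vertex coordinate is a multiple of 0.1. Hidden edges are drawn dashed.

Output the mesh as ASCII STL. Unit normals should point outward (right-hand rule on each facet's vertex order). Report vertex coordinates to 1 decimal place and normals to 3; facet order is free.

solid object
 facet normal 0.068 0.998 -0.005
  outer loop
   vertex 3.2 3.3 0.5
   vertex 2.0 3.4 4.0
   vertex 4.8 3.2 2.3
  endloop
 endfacet
 facet normal 0.673 0.469 -0.572
  outer loop
   vertex 4.6 1.9 1.0
   vertex 3.2 3.3 0.5
   vertex 4.8 3.2 2.3
  endloop
 endfacet
 facet normal -0.806 0.134 0.577
  outer loop
   vertex 1.7 0.3 4.3
   vertex 2.0 3.4 4.0
   vertex 1.1 1.0 3.3
  endloop
 endfacet
 facet normal 0.520 0.032 0.853
  outer loop
   vertex 1.7 0.3 4.3
   vertex 4.8 3.2 2.3
   vertex 2.0 3.4 4.0
  endloop
 endfacet
 facet normal 0.084 -0.260 -0.962
  outer loop
   vertex 1.9 1.4 0.9
   vertex 3.2 3.3 0.5
   vertex 4.6 1.9 1.0
  endloop
 endfacet
 facet normal -0.888 0.400 -0.229
  outer loop
   vertex 1.9 1.4 0.9
   vertex 1.1 1.0 3.3
   vertex 2.0 3.4 4.0
  endloop
 endfacet
 facet normal -0.817 0.497 -0.294
  outer loop
   vertex 1.9 1.4 0.9
   vertex 2.0 3.4 4.0
   vertex 3.2 3.3 0.5
  endloop
 endfacet
 facet normal -0.474 -0.829 -0.296
  outer loop
   vertex 1.9 1.4 0.9
   vertex 1.7 0.3 4.3
   vertex 1.1 1.0 3.3
  endloop
 endfacet
 facet normal 0.891 -0.382 0.245
  outer loop
   vertex 3.6 0.4 2.3
   vertex 4.6 1.9 1.0
   vertex 4.8 3.2 2.3
  endloop
 endfacet
 facet normal 0.699 -0.300 0.649
  outer loop
   vertex 3.6 0.4 2.3
   vertex 4.8 3.2 2.3
   vertex 1.7 0.3 4.3
  endloop
 endfacet
 facet normal 0.156 -0.704 -0.693
  outer loop
   vertex 3.6 0.4 2.3
   vertex 1.9 1.4 0.9
   vertex 4.6 1.9 1.0
  endloop
 endfacet
 facet normal -0.279 -0.909 -0.310
  outer loop
   vertex 3.6 0.4 2.3
   vertex 1.7 0.3 4.3
   vertex 1.9 1.4 0.9
  endloop
 endfacet
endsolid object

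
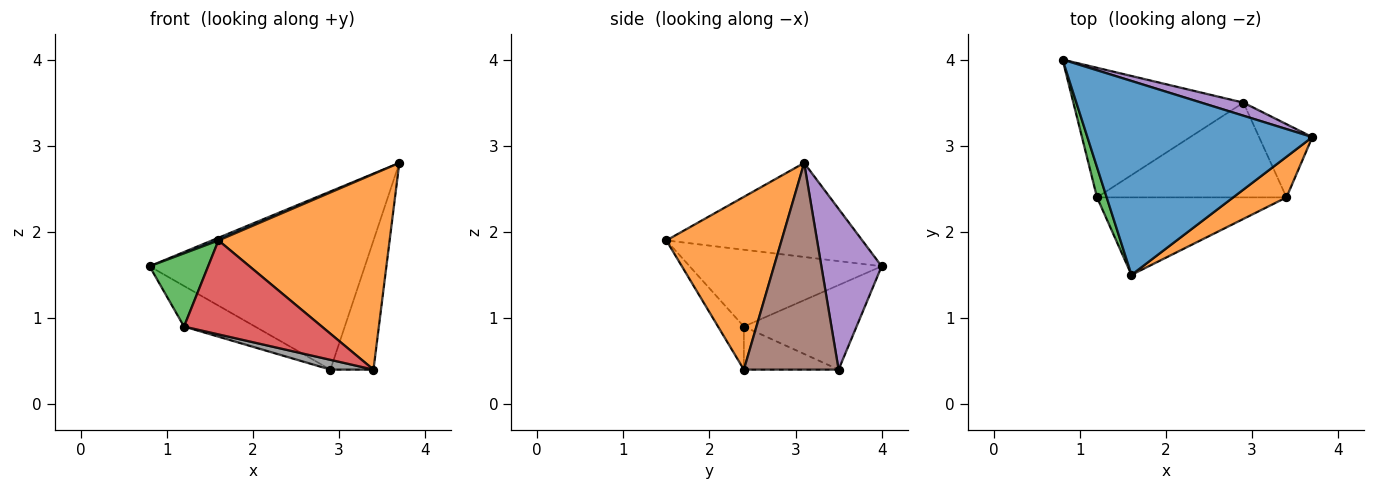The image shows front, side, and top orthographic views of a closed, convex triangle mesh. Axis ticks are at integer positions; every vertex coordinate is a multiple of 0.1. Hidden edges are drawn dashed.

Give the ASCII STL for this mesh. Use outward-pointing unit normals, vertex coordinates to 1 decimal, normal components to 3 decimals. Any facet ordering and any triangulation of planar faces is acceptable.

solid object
 facet normal -0.386 -0.013 0.923
  outer loop
   vertex 1.6 1.5 1.9
   vertex 3.7 3.1 2.8
   vertex 0.8 4.0 1.6
  endloop
 endfacet
 facet normal 0.550 -0.818 0.170
  outer loop
   vertex 3.4 2.4 0.4
   vertex 3.7 3.1 2.8
   vertex 1.6 1.5 1.9
  endloop
 endfacet
 facet normal -0.950 -0.290 0.119
  outer loop
   vertex 1.2 2.4 0.9
   vertex 1.6 1.5 1.9
   vertex 0.8 4.0 1.6
  endloop
 endfacet
 facet normal -0.143 -0.763 -0.630
  outer loop
   vertex 1.2 2.4 0.9
   vertex 3.4 2.4 0.4
   vertex 1.6 1.5 1.9
  endloop
 endfacet
 facet normal 0.269 0.961 0.070
  outer loop
   vertex 2.9 3.5 0.4
   vertex 0.8 4.0 1.6
   vertex 3.7 3.1 2.8
  endloop
 endfacet
 facet normal 0.886 0.403 -0.228
  outer loop
   vertex 2.9 3.5 0.4
   vertex 3.7 3.1 2.8
   vertex 3.4 2.4 0.4
  endloop
 endfacet
 facet normal -0.428 0.270 -0.862
  outer loop
   vertex 2.9 3.5 0.4
   vertex 1.2 2.4 0.9
   vertex 0.8 4.0 1.6
  endloop
 endfacet
 facet normal -0.221 -0.100 -0.970
  outer loop
   vertex 2.9 3.5 0.4
   vertex 3.4 2.4 0.4
   vertex 1.2 2.4 0.9
  endloop
 endfacet
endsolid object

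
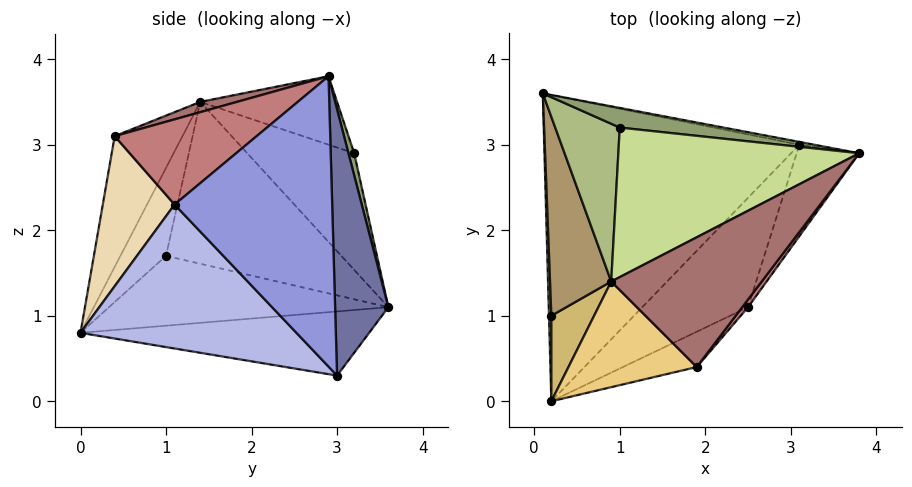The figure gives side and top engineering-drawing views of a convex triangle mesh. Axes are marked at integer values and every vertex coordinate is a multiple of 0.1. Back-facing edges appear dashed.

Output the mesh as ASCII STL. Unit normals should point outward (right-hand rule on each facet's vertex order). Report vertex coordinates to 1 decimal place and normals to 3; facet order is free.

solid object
 facet normal 0.193 0.981 -0.011
  outer loop
   vertex 3.1 3.0 0.3
   vertex 0.1 3.6 1.1
   vertex 3.8 2.9 3.8
  endloop
 endfacet
 facet normal -0.243 0.074 -0.967
  outer loop
   vertex 3.1 3.0 0.3
   vertex 0.2 0.0 0.8
   vertex 0.1 3.6 1.1
  endloop
 endfacet
 facet normal 0.864 -0.469 -0.186
  outer loop
   vertex 2.5 1.1 2.3
   vertex 3.1 3.0 0.3
   vertex 3.8 2.9 3.8
  endloop
 endfacet
 facet normal 0.606 -0.660 -0.445
  outer loop
   vertex 2.5 1.1 2.3
   vertex 0.2 0.0 0.8
   vertex 3.1 3.0 0.3
  endloop
 endfacet
 facet normal 0.042 0.980 0.197
  outer loop
   vertex 1.0 3.2 2.9
   vertex 3.8 2.9 3.8
   vertex 0.1 3.6 1.1
  endloop
 endfacet
 facet normal -0.856 0.206 0.474
  outer loop
   vertex 1.0 3.2 2.9
   vertex 0.1 3.6 1.1
   vertex 0.9 1.4 3.5
  endloop
 endfacet
 facet normal -0.259 0.318 0.912
  outer loop
   vertex 1.0 3.2 2.9
   vertex 0.9 1.4 3.5
   vertex 3.8 2.9 3.8
  endloop
 endfacet
 facet normal -0.999 -0.031 0.034
  outer loop
   vertex 0.2 1.0 1.7
   vertex 0.1 3.6 1.1
   vertex 0.2 0.0 0.8
  endloop
 endfacet
 facet normal -0.934 0.046 0.353
  outer loop
   vertex 0.2 1.0 1.7
   vertex 0.9 1.4 3.5
   vertex 0.1 3.6 1.1
  endloop
 endfacet
 facet normal -0.837 -0.366 0.407
  outer loop
   vertex 0.2 1.0 1.7
   vertex 0.2 0.0 0.8
   vertex 0.9 1.4 3.5
  endloop
 endfacet
 facet normal -0.506 -0.705 0.497
  outer loop
   vertex 1.9 0.4 3.1
   vertex 0.9 1.4 3.5
   vertex 0.2 0.0 0.8
  endloop
 endfacet
 facet normal 0.554 -0.787 -0.273
  outer loop
   vertex 1.9 0.4 3.1
   vertex 0.2 0.0 0.8
   vertex 2.5 1.1 2.3
  endloop
 endfacet
 facet normal 0.065 -0.314 0.947
  outer loop
   vertex 1.9 0.4 3.1
   vertex 3.8 2.9 3.8
   vertex 0.9 1.4 3.5
  endloop
 endfacet
 facet normal 0.788 -0.614 0.054
  outer loop
   vertex 1.9 0.4 3.1
   vertex 2.5 1.1 2.3
   vertex 3.8 2.9 3.8
  endloop
 endfacet
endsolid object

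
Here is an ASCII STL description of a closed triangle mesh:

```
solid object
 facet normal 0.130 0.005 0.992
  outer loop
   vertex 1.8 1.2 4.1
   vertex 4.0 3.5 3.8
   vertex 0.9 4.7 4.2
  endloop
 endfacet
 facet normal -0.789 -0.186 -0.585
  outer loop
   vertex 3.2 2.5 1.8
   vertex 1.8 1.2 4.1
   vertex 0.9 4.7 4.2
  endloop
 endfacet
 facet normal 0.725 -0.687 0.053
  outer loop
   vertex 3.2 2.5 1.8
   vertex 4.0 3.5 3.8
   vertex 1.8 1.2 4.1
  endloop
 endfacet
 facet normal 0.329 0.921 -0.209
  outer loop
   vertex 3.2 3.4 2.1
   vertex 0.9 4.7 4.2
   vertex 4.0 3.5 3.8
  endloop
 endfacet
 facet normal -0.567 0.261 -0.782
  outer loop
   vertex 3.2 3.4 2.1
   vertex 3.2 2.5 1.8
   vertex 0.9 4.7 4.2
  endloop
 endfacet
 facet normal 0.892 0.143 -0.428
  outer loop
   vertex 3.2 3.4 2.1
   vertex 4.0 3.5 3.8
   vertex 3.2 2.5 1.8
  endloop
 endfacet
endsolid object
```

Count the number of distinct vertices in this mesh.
5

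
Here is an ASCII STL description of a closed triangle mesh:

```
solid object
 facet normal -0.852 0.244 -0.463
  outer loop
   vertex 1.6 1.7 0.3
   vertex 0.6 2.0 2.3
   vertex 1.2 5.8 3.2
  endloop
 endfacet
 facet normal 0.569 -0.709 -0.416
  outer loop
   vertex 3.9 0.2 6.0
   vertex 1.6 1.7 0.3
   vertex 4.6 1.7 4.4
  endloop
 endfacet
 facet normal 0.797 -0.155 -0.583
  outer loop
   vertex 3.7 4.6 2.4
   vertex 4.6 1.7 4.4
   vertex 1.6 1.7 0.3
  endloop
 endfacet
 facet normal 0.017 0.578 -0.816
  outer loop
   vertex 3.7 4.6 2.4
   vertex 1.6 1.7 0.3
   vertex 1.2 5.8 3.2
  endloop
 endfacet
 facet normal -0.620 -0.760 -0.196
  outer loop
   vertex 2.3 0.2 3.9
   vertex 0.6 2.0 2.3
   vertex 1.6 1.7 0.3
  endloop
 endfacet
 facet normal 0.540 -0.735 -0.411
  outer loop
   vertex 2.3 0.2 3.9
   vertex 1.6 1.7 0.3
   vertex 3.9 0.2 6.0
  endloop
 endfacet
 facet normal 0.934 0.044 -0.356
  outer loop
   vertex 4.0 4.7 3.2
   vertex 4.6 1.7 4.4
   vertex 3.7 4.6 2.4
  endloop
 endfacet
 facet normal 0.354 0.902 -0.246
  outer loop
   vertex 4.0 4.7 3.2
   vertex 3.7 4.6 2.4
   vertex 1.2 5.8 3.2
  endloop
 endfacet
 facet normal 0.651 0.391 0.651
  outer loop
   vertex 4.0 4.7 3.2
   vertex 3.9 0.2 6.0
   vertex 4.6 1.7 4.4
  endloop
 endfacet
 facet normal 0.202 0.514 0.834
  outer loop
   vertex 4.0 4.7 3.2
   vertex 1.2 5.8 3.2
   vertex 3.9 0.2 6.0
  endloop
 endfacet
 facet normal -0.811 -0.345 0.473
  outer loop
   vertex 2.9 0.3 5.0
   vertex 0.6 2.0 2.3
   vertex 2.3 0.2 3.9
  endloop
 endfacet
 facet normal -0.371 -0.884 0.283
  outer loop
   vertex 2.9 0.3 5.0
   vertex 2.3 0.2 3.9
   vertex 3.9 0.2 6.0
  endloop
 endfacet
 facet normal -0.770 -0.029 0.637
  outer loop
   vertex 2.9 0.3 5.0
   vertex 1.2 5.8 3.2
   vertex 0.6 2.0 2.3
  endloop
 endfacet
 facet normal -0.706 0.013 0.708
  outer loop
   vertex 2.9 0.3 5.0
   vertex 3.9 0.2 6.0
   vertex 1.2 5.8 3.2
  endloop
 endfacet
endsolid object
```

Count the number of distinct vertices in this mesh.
9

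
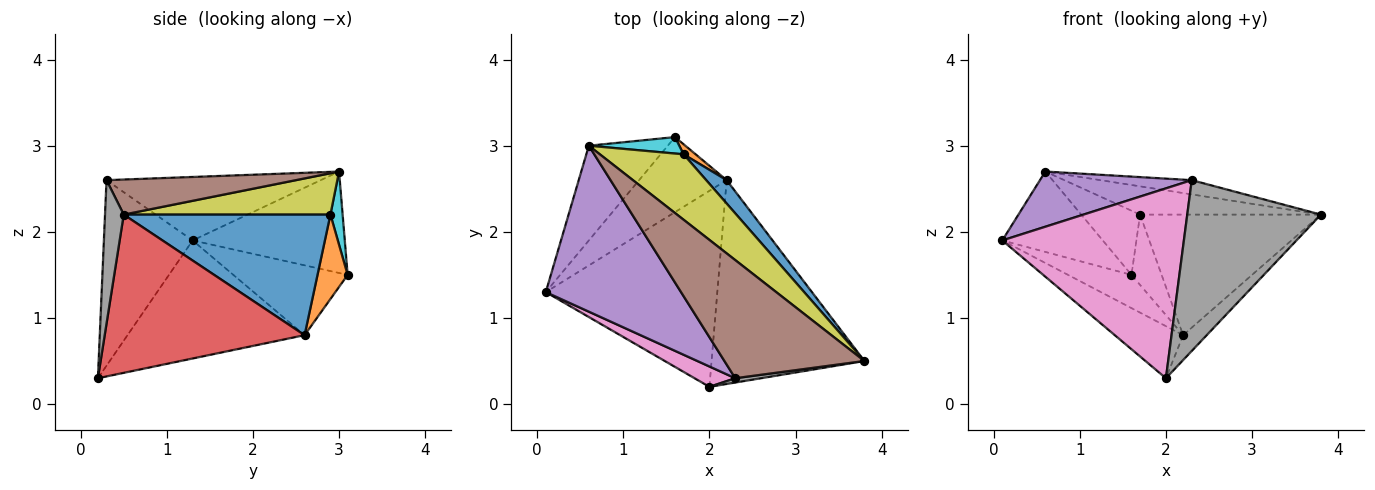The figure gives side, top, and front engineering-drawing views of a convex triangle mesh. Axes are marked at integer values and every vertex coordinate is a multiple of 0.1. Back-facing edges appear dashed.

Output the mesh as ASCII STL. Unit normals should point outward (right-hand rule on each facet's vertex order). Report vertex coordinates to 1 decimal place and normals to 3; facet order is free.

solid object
 facet normal -0.700 0.462 -0.545
  outer loop
   vertex 0.6 3.0 2.7
   vertex 1.6 3.1 1.5
   vertex 0.1 1.3 1.9
  endloop
 endfacet
 facet normal -0.589 0.327 -0.739
  outer loop
   vertex 2.2 2.6 0.8
   vertex 0.1 1.3 1.9
   vertex 1.6 3.1 1.5
  endloop
 endfacet
 facet normal -0.554 0.214 -0.805
  outer loop
   vertex 2.2 2.6 0.8
   vertex 2.0 0.2 0.3
   vertex 0.1 1.3 1.9
  endloop
 endfacet
 facet normal 0.717 0.085 -0.692
  outer loop
   vertex 2.2 2.6 0.8
   vertex 3.8 0.5 2.2
   vertex 2.0 0.2 0.3
  endloop
 endfacet
 facet normal -0.407 -0.288 0.867
  outer loop
   vertex 2.3 0.3 2.6
   vertex 0.6 3.0 2.7
   vertex 0.1 1.3 1.9
  endloop
 endfacet
 facet normal 0.241 0.116 0.963
  outer loop
   vertex 2.3 0.3 2.6
   vertex 3.8 0.5 2.2
   vertex 0.6 3.0 2.7
  endloop
 endfacet
 facet normal -0.437 -0.894 0.096
  outer loop
   vertex 2.3 0.3 2.6
   vertex 0.1 1.3 1.9
   vertex 2.0 0.2 0.3
  endloop
 endfacet
 facet normal 0.139 -0.990 0.025
  outer loop
   vertex 2.3 0.3 2.6
   vertex 2.0 0.2 0.3
   vertex 3.8 0.5 2.2
  endloop
 endfacet
 facet normal 0.413 0.361 0.836
  outer loop
   vertex 1.7 2.9 2.2
   vertex 0.6 3.0 2.7
   vertex 3.8 0.5 2.2
  endloop
 endfacet
 facet normal 0.197 0.950 0.243
  outer loop
   vertex 1.7 2.9 2.2
   vertex 1.6 3.1 1.5
   vertex 0.6 3.0 2.7
  endloop
 endfacet
 facet normal 0.747 0.653 0.127
  outer loop
   vertex 1.7 2.9 2.2
   vertex 3.8 0.5 2.2
   vertex 2.2 2.6 0.8
  endloop
 endfacet
 facet normal 0.704 0.704 0.101
  outer loop
   vertex 1.7 2.9 2.2
   vertex 2.2 2.6 0.8
   vertex 1.6 3.1 1.5
  endloop
 endfacet
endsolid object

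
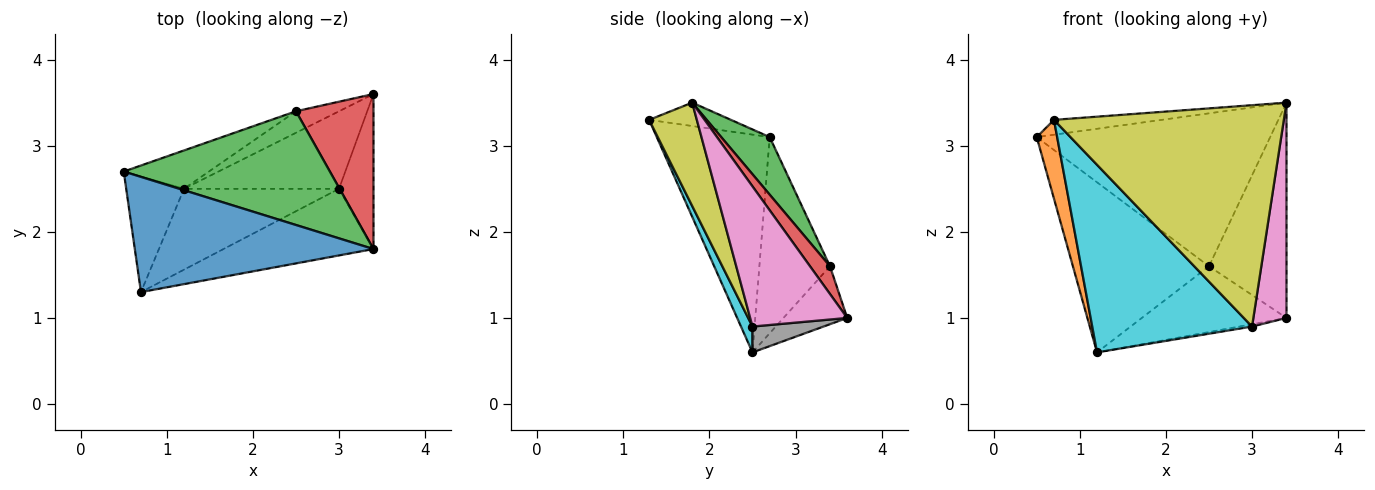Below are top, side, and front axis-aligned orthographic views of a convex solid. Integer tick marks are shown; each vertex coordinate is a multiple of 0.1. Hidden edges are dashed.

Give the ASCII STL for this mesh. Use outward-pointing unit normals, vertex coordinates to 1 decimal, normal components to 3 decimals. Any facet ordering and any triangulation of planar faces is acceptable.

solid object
 facet normal -0.097 0.127 0.987
  outer loop
   vertex 0.7 1.3 3.3
   vertex 3.4 1.8 3.5
   vertex 0.5 2.7 3.1
  endloop
 endfacet
 facet normal -0.952 -0.172 -0.253
  outer loop
   vertex 0.7 1.3 3.3
   vertex 0.5 2.7 3.1
   vertex 1.2 2.5 0.6
  endloop
 endfacet
 facet normal 0.164 0.791 0.589
  outer loop
   vertex 2.5 3.4 1.6
   vertex 0.5 2.7 3.1
   vertex 3.4 1.8 3.5
  endloop
 endfacet
 facet normal 0.205 0.794 0.572
  outer loop
   vertex 2.5 3.4 1.6
   vertex 3.4 1.8 3.5
   vertex 3.4 3.6 1.0
  endloop
 endfacet
 facet normal -0.452 0.870 -0.196
  outer loop
   vertex 2.5 3.4 1.6
   vertex 1.2 2.5 0.6
   vertex 0.5 2.7 3.1
  endloop
 endfacet
 facet normal -0.386 0.877 -0.287
  outer loop
   vertex 2.5 3.4 1.6
   vertex 3.4 3.6 1.0
   vertex 1.2 2.5 0.6
  endloop
 endfacet
 facet normal 0.922 -0.315 -0.227
  outer loop
   vertex 3.0 2.5 0.9
   vertex 3.4 3.6 1.0
   vertex 3.4 1.8 3.5
  endloop
 endfacet
 facet normal 0.164 0.030 -0.986
  outer loop
   vertex 3.0 2.5 0.9
   vertex 1.2 2.5 0.6
   vertex 3.4 3.6 1.0
  endloop
 endfacet
 facet normal 0.195 -0.939 -0.283
  outer loop
   vertex 3.0 2.5 0.9
   vertex 3.4 1.8 3.5
   vertex 0.7 1.3 3.3
  endloop
 endfacet
 facet normal 0.066 -0.916 -0.395
  outer loop
   vertex 3.0 2.5 0.9
   vertex 0.7 1.3 3.3
   vertex 1.2 2.5 0.6
  endloop
 endfacet
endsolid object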